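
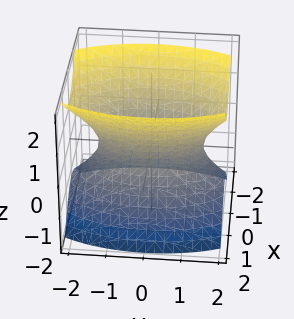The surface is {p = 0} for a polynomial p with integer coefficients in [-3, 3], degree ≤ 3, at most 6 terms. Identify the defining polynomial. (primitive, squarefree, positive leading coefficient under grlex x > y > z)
3*x^2 + y^2 - 2*z^2 - 2

(a) Degree: an hourglass — one-sheet hyperboloid; a quadric, so deg p = 2.
(b) Symmetries: mirror symmetry z ↦ −z ⇒ only even powers of z; it's symmetric under y → −y, forcing even powers of y; it's symmetric under x → −x, forcing even powers of x.
(c) From the visible intercepts: no z-intercept at any integer in the box.
(d) These observations pin down the coefficients.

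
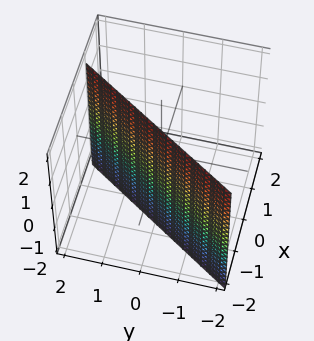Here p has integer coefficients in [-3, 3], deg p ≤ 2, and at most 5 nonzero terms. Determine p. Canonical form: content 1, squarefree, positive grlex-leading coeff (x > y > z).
3*x - 2*y + 2

First, the degree is 1 — the surface is flat (a plane).
Then, from the visible intercepts: no z-intercept at any integer in the box; it meets the y-axis at y = 1 (among the integer gridlines).
Finally, fitting integer coefficients to these (and the overall shape) gives p.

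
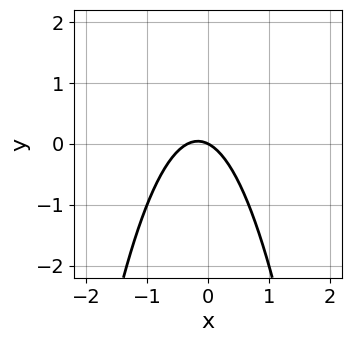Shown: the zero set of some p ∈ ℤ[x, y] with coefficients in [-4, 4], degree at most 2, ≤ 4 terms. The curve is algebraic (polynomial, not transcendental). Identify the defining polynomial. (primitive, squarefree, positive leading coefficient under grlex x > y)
3*x^2 + x + 2*y

1. deg p = 2.
2. Against the integer gridlines: it meets the x-axis at x = 0 (among the integer gridlines); one y-axis crossing is at y = 0.
3. Assembling these constraints gives the stated polynomial.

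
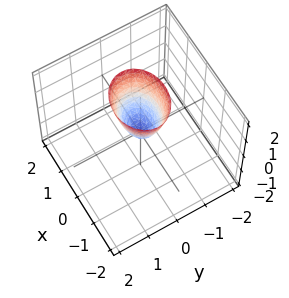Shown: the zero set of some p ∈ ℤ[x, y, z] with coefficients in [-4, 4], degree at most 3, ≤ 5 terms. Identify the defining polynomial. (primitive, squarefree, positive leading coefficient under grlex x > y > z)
2*x^2 + 3*y^2 - z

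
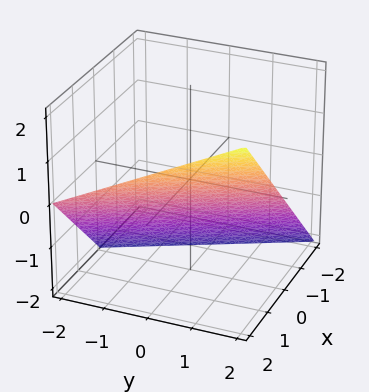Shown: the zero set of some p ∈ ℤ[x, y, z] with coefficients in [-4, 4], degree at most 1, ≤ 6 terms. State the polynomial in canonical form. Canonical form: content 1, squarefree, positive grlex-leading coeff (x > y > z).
2*x + y - 2*z - 2

Degree: the surface is flat (a plane), so deg p = 1.
Against the integer gridlines: it meets the z-axis at z = -1 (among the integer gridlines); it crosses the y-axis at the gridline y = 2.
These observations pin down the coefficients.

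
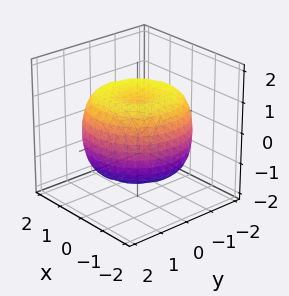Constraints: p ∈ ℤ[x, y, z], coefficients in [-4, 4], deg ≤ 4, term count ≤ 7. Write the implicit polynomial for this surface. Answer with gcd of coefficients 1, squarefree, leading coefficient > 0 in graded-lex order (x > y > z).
x^4 + 2*x^2*y^2 + y^4 - 2*x^2 - 2*y^2 + 2*z^2 - 2

(a) The degree is 4 — the shape is more complex than any degree-3 surface.
(b) Symmetries: rotational symmetry about the z-axis ⇒ p depends on x, y only through x² + y².
(c) Against the integer gridlines: among the integer gridlines, it crosses the z-axis at z ∈ {-1, 1}; a circular section at z = 0 has radius between 1 and 2.
(d) Assembling these constraints gives the stated polynomial.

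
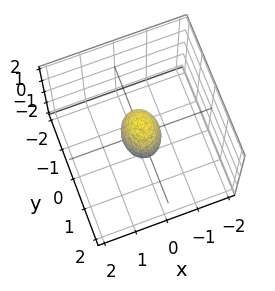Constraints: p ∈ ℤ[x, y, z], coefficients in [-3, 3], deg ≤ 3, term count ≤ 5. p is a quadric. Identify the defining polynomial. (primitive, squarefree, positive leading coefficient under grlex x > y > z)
3*x^2 + 2*y^2 + z^2 - 1

Degree: a closed, bounded, convex surface; a quadric, so deg p = 2.
Symmetries: the z ↦ −z reflection is a symmetry, so z appears only in even powers; mirror symmetry y ↦ −y ⇒ only even powers of y; mirror symmetry x ↦ −x ⇒ only even powers of x.
Observable constraints: the z-axis gridline crossings are at z ∈ {-1, 1}.
Fitting integer coefficients to these (and the overall shape) gives p.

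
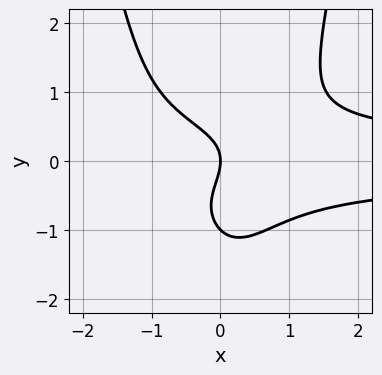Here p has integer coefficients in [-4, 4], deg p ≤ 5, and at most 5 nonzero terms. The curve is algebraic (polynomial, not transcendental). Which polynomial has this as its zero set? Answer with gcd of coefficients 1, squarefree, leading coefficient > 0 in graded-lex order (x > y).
3*x^2*y^2 - 2*y^3 - 2*y^2 - 2*x

(a) deg p = 4.
(b) From the visible intercepts: among the integer gridlines, it crosses the y-axis at y ∈ {-1, 0}; one x-axis crossing is at x = 0.
(c) These observations pin down the coefficients.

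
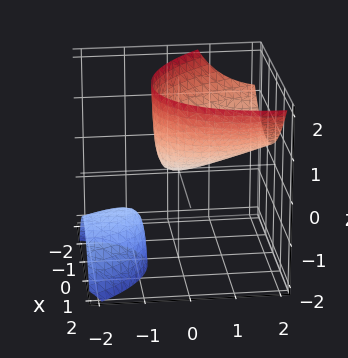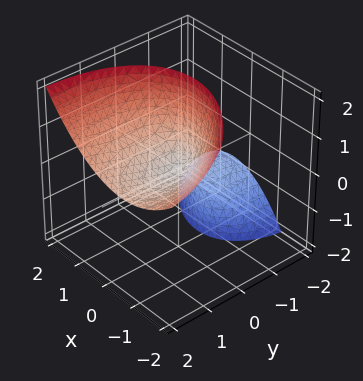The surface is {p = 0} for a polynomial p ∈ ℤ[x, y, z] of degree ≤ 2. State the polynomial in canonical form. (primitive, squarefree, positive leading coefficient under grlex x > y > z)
2*x^2 + x*y + y^2 - 3*y*z - 2*z

1. The picture has 2 separate pieces.
2. Degree: no degree-1 surface has this shape, so deg p = 2.
3. From the visible intercepts: one z-axis crossing is at z = 0; it crosses the y-axis at the gridline y = 0; one x-axis crossing is at x = 0.
4. These observations pin down the coefficients.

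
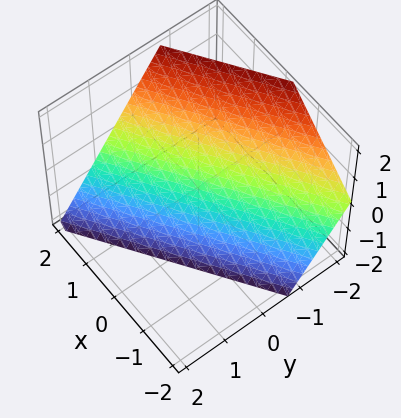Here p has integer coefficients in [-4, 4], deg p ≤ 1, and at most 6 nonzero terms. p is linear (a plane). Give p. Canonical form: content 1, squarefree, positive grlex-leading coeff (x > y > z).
2*x - 3*y - 2*z - 2

First, deg p = 1. Every cross-section is a straight line — this is a plane.
Then, from the visible intercepts: it meets the z-axis at z = -1 (among the integer gridlines); it crosses the x-axis at the gridline x = 1.
Finally, solving for integer coefficients yields p as stated.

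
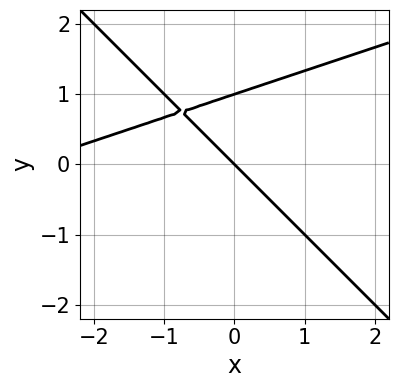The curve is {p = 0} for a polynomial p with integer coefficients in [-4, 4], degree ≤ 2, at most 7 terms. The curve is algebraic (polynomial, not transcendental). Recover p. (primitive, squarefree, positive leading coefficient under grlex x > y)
x^2 - 2*x*y - 3*y^2 + 3*x + 3*y

First, degree: the shape is more complex than any degree-1 curve, so deg p = 2.
Next, from the visible intercepts: it crosses the x-axis at the gridline x = 0; the y-axis gridline crossings are at y ∈ {0, 1}.
Finally, together with the visible shape, these determine p as stated.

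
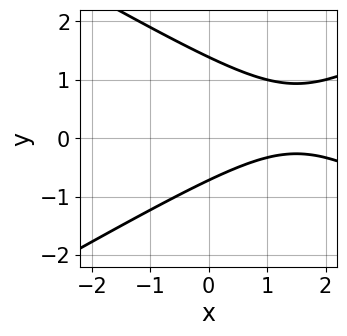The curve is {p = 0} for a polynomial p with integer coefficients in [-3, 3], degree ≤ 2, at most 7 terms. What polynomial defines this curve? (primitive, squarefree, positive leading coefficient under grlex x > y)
x^2 - 3*y^2 - 3*x + 2*y + 3

(a) Degree: the shape is more complex than any degree-1 curve, so deg p = 2.
(b) Checking where it meets the axes: no x-intercept at any integer in the box.
(c) Matching integer coefficients to the picture gives p.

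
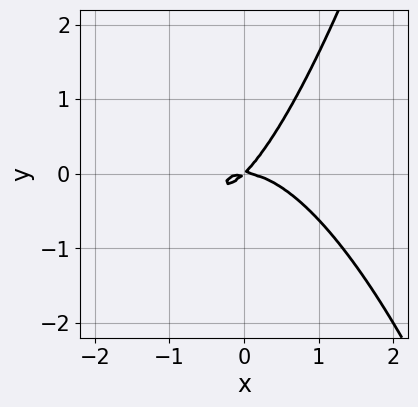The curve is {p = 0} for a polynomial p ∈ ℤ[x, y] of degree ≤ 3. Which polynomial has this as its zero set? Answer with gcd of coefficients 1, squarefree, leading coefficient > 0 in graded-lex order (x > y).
First, degree: the shape is more complex than any degree-2 curve, so deg p = 3.
Then, against the integer gridlines: one y-axis crossing is at y = 0; it crosses the x-axis at the gridline x = 0.
Finally, these observations pin down the coefficients.

x^3 + x*y - y^2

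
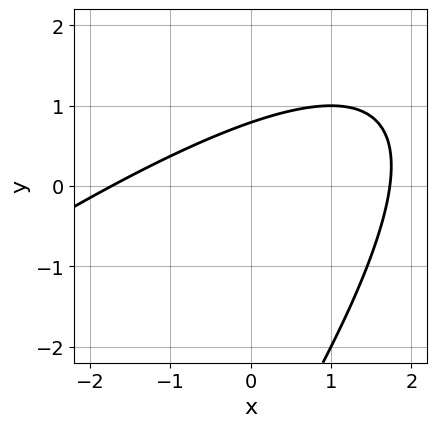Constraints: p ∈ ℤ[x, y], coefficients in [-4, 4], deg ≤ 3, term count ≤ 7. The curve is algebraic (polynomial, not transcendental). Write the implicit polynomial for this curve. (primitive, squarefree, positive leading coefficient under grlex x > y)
The degree is 2 — a generic line meets the curve in up to 2 points.
Matching integer coefficients to the picture gives p.

x^2 - 2*x*y + y^2 + 3*y - 3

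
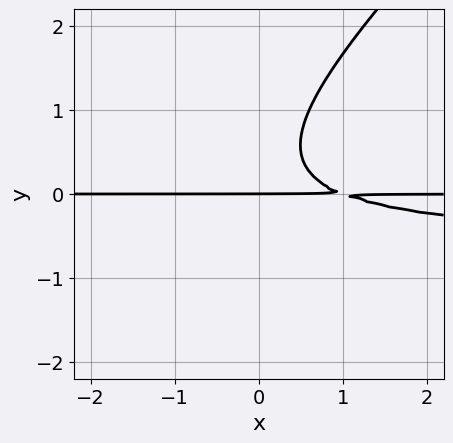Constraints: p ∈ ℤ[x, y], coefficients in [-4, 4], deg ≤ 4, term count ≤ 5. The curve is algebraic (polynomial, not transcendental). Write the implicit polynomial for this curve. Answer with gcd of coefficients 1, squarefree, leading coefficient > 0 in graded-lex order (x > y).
3*x*y^2 - 3*y^3 + 2*x*y + 2*y^2 - 2*y

(a) Degree: a generic line meets the curve in up to 3 points, so deg p = 3.
(b) Against the integer gridlines: the visible x-axis segment lies entirely on the curve; it crosses the y-axis at the gridline y = 0.
(c) Solving for integer coefficients yields p as stated.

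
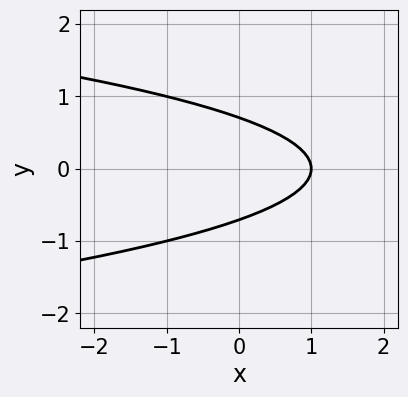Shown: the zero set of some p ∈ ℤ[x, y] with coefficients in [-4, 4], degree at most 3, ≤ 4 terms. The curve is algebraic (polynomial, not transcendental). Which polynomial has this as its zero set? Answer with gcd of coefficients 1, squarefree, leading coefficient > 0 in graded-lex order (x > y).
2*y^2 + x - 1

(a) Degree: no degree-1 curve has this shape, so deg p = 2.
(b) Symmetries: mirror symmetry y ↦ −y ⇒ only even powers of y.
(c) Observable constraints: it crosses the x-axis at the gridline x = 1.
(d) Together with the visible shape, these determine p as stated.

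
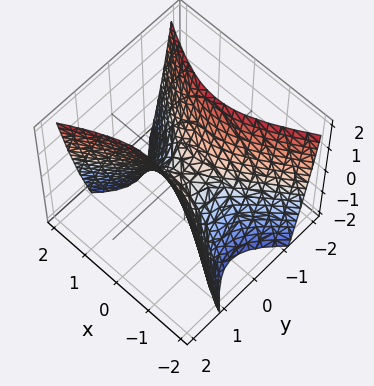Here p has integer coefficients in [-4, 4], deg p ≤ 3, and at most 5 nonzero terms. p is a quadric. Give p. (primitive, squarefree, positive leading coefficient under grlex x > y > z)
x^2 - 2*y^2 + z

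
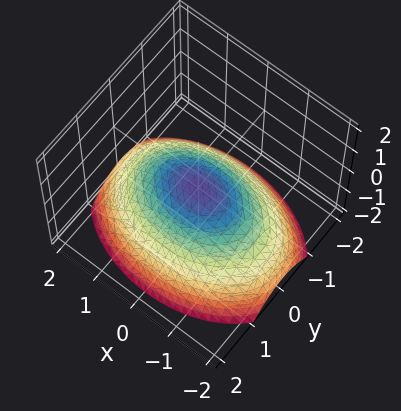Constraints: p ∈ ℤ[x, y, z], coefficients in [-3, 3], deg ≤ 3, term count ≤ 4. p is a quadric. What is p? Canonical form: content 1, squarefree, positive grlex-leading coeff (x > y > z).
x^2 + 2*y^2 + 3*z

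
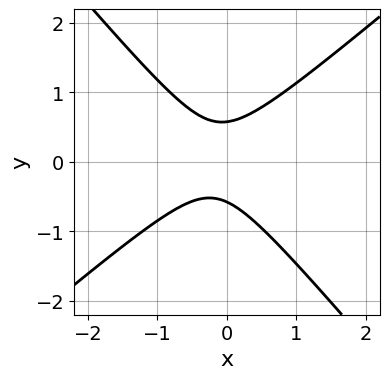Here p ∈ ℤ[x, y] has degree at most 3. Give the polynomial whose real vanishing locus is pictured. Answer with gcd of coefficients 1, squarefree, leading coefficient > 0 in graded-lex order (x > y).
3*x^2 - x*y - 3*y^2 + x + 1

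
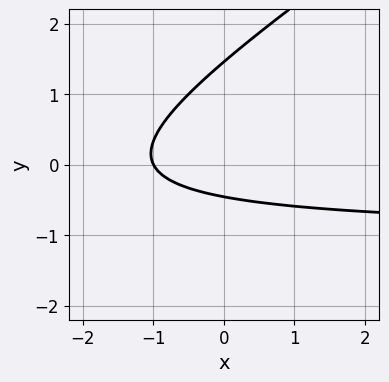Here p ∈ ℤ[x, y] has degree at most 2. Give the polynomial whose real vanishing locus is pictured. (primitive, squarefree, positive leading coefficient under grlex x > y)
2*x*y - 3*y^2 + 2*x + 3*y + 2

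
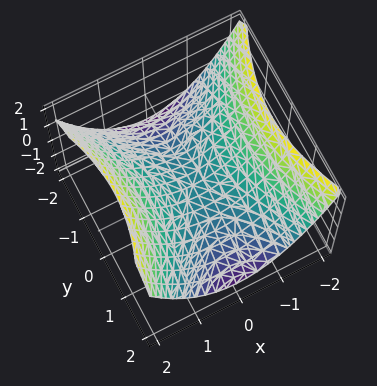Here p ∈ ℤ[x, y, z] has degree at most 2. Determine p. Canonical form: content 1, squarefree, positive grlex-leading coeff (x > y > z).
(a) The degree is 2 — a saddle surface; a quadric.
(b) Symmetries: mirror symmetry x ↦ −x ⇒ only even powers of x; it's symmetric under y → −y, forcing even powers of y.
(c) From the visible intercepts: it meets the z-axis at z = 0 (among the integer gridlines); it meets the x-axis at x = 0 (among the integer gridlines); it crosses the y-axis at the gridline y = 0.
(d) Together with the visible shape, these determine p as stated.

2*x^2 - y^2 - 3*z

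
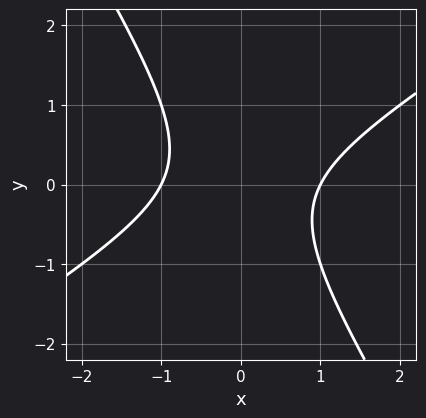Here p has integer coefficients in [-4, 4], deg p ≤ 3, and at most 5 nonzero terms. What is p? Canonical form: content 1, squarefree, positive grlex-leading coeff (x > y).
x^2 - x*y - y^2 - 1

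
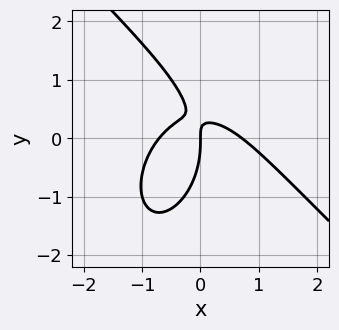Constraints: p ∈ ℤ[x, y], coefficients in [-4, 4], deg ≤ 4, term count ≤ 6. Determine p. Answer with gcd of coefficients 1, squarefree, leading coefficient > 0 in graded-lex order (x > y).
(a) deg p = 3. No degree-2 curve has this shape.
(b) From the visible intercepts: it crosses the x-axis at the gridline x = 0; it meets the y-axis at y = 0 (among the integer gridlines).
(c) Matching integer coefficients to the picture gives p.

2*x^3 + x^2*y + y^3 + 3*x*y - x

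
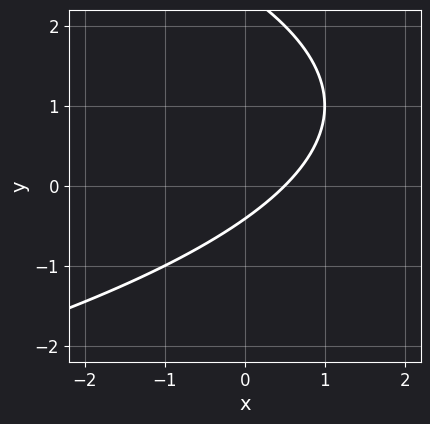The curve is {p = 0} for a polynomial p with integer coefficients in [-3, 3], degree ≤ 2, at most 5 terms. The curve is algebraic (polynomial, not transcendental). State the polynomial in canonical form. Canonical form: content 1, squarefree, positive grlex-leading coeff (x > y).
y^2 + 2*x - 2*y - 1

deg p = 2. A generic line meets the curve in up to 2 points.
The integer polynomial consistent with all of this is the stated p.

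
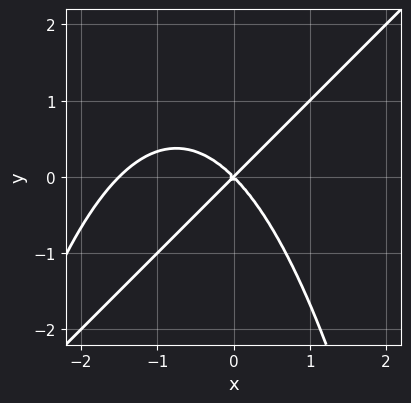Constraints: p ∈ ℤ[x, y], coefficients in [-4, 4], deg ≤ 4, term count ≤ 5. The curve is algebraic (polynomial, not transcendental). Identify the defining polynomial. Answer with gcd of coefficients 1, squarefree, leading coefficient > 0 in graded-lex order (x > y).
2*x^3 - 2*x^2*y + 3*x^2 - 3*y^2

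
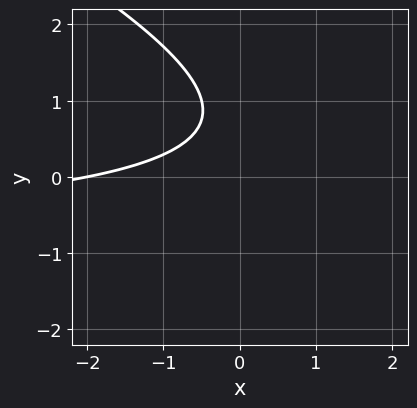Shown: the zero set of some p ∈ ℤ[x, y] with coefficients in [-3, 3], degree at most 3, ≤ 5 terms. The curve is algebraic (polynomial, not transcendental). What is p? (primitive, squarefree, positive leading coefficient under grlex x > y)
Degree: no degree-1 curve has this shape, so deg p = 2.
Checking where it meets the axes: it meets the x-axis at x = -2 (among the integer gridlines); the curve avoids every integer y-axis point in the box.
The integer polynomial consistent with all of this is the stated p.

x*y + 2*y^2 + x - 3*y + 2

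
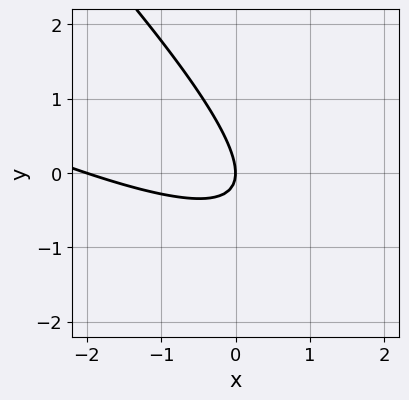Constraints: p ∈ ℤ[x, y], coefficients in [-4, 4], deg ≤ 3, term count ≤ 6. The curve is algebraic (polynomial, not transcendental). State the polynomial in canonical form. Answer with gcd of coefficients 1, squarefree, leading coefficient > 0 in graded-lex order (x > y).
x^2 + 3*x*y + 2*y^2 + 2*x

1. Degree: no degree-1 curve has this shape, so deg p = 2.
2. From the visible intercepts: the x-axis gridline crossings are at x ∈ {-2, 0}; one y-axis crossing is at y = 0.
3. These observations pin down the coefficients.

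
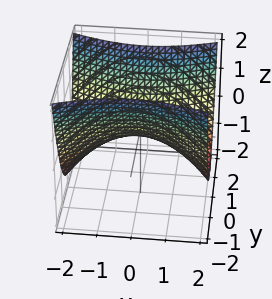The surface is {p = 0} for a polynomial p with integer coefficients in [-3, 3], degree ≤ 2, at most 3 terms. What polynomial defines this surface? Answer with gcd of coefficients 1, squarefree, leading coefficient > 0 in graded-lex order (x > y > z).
x^2 - 3*y^2 + 3*z

First, the degree is 2 — a saddle surface; a quadric.
Next, symmetries: it's symmetric under x → −x, forcing even powers of x; mirror symmetry y ↦ −y ⇒ only even powers of y.
Then, observable constraints: it meets the y-axis at y = 0 (among the integer gridlines); it meets the x-axis at x = 0 (among the integer gridlines); it meets the z-axis at z = 0 (among the integer gridlines).
Finally, assembling these constraints gives the stated polynomial.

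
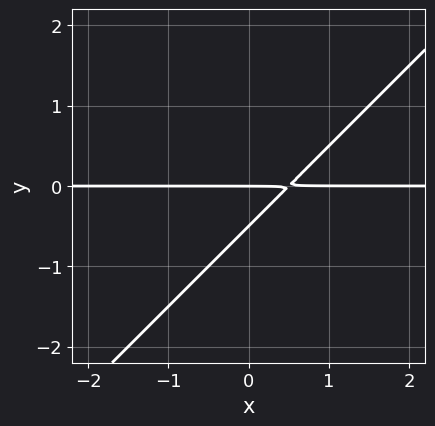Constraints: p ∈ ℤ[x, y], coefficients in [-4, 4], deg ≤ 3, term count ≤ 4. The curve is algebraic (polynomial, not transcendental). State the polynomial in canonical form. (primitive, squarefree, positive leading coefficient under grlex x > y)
2*x*y - 2*y^2 - y

1. deg p = 2.
2. Against the integer gridlines: the visible x-axis segment lies entirely on the curve; it meets the y-axis at y = 0 (among the integer gridlines).
3. These observations pin down the coefficients.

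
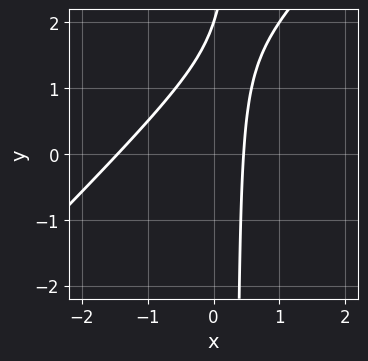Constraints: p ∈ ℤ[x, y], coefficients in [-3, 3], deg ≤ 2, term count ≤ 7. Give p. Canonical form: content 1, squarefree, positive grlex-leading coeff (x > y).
1. The degree is 2 — the shape is more complex than any degree-1 curve.
2. Checking where it meets the axes: it crosses the y-axis at the gridline y = 2.
3. Together with the visible shape, these determine p as stated.

3*x^2 - 3*x*y + 3*x + y - 2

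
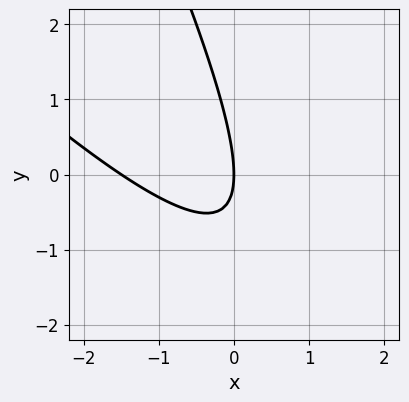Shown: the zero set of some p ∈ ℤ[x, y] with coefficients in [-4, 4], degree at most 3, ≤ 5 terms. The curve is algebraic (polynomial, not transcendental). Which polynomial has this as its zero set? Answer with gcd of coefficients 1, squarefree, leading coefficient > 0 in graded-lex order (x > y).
First, deg p = 2.
Then, from the visible intercepts: it crosses the y-axis at the gridline y = 0; it meets the x-axis at x = 0 (among the integer gridlines).
Finally, these observations pin down the coefficients.

2*x^2 + 3*x*y + y^2 + 3*x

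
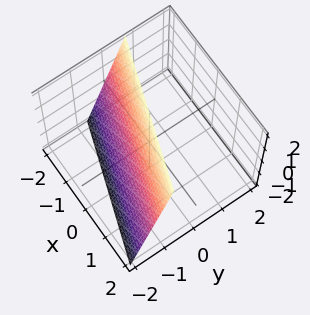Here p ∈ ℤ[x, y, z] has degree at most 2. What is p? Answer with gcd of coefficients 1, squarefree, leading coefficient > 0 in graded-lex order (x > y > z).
x + 3*y - z + 2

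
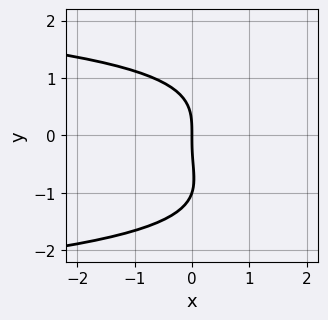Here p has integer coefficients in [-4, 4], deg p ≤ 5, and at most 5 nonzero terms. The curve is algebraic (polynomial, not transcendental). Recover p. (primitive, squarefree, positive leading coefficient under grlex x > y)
y^4 + y^3 + 3*x

Degree: the shape is more complex than any degree-3 curve, so deg p = 4.
Checking where it meets the axes: the y-axis gridline crossings are at y ∈ {-1, 0}; it meets the x-axis at x = 0 (among the integer gridlines).
Together with the visible shape, these determine p as stated.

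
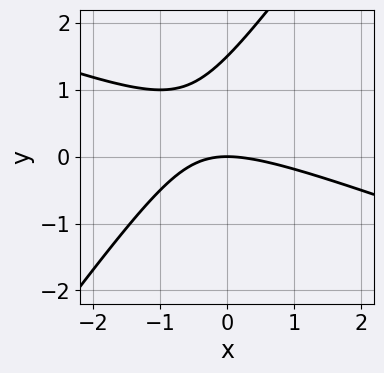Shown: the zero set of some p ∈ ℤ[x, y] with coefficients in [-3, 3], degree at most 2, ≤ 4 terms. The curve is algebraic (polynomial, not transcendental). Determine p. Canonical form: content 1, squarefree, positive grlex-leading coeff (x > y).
(a) The degree is 2 — no degree-1 curve has this shape.
(b) From the axis intercepts and sections: one y-axis crossing is at y = 0; it meets the x-axis at x = 0 (among the integer gridlines).
(c) Together with the visible shape, these determine p as stated.

x^2 + 2*x*y - 2*y^2 + 3*y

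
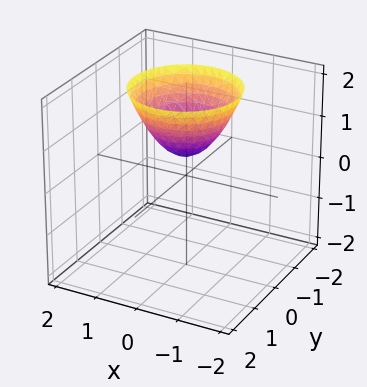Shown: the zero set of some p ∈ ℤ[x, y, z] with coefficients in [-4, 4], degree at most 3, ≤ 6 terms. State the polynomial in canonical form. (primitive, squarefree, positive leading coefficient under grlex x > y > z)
First, degree: no degree-1 surface has this shape, so deg p = 2.
Then, by symmetry, every cross-section ⟂ z is a circle, so x, y appear only via x² + y².
Next, reading off the gridlines: the surface avoids every integer y-axis point in the box; the surface avoids every integer x-axis point in the box.
Finally, assembling these constraints gives the stated polynomial.

2*x^2 + 2*y^2 - 2*z + 1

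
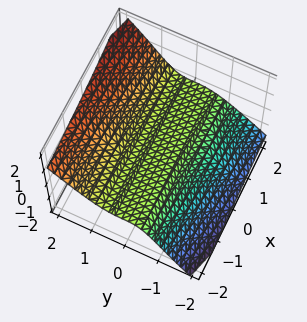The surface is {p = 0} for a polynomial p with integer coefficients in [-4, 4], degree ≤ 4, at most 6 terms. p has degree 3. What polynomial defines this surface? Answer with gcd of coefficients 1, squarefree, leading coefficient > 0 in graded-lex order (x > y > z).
(a) The degree is 3 — a generic line meets the surface in up to 3 points.
(b) Reading off the gridlines: one y-axis crossing is at y = 0; it meets the z-axis at z = 0 (among the integer gridlines); the visible x-axis segment lies entirely on the surface.
(c) Solving for integer coefficients yields p as stated.

x*y*z + 3*y^3 - 3*y^2*z - 3*z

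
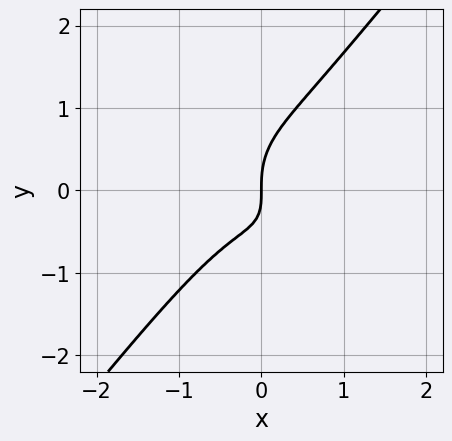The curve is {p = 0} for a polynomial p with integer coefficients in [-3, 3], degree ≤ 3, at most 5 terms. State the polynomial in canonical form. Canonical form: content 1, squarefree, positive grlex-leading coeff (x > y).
2*x^3 - y^3 + x*y + x

1. Degree: no degree-2 curve has this shape, so deg p = 3.
2. Reading off the gridlines: it meets the x-axis at x = 0 (among the integer gridlines); one y-axis crossing is at y = 0.
3. Putting this together gives p.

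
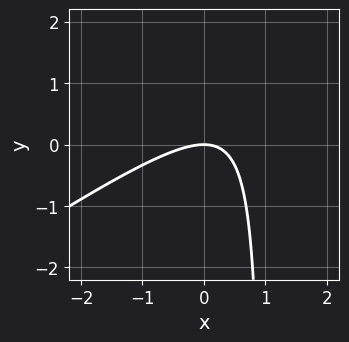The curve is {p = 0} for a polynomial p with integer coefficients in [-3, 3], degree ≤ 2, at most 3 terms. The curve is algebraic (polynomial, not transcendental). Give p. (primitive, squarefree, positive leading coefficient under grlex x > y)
2*x^2 - 3*x*y + 3*y

deg p = 2. The shape is more complex than any degree-1 curve.
From the visible intercepts: one y-axis crossing is at y = 0; it crosses the x-axis at the gridline x = 0.
Together with the visible shape, these determine p as stated.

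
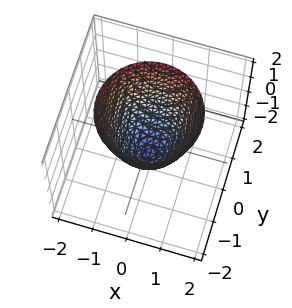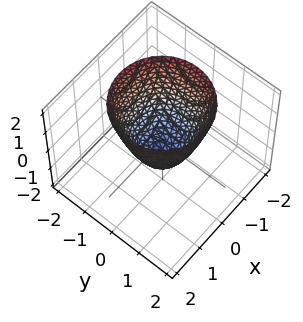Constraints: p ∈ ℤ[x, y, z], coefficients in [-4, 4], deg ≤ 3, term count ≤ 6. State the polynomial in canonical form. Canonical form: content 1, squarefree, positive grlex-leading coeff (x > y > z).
deg p = 2. No degree-1 surface has this shape.
Symmetries: the surface is invariant under rotation about z: p = q(x² + y², z).
Against the integer gridlines: a circular section at z = 2 has radius between 1 and 2; it meets the z-axis at z = -1 (among the integer gridlines).
These observations pin down the coefficients.

3*x^2 + 3*y^2 - 2*z - 2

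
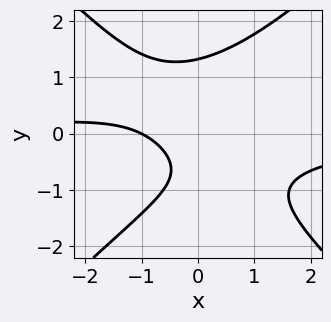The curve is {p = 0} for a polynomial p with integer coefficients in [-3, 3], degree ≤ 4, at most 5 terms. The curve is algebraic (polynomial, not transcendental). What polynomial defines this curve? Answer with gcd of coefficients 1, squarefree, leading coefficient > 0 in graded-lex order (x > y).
x^2*y - y^3 + x + y + 1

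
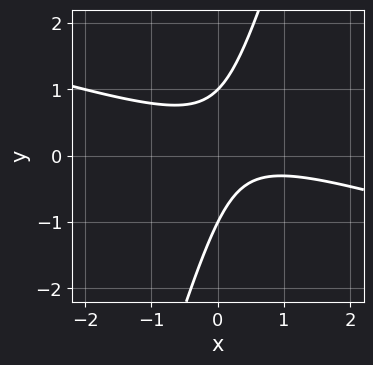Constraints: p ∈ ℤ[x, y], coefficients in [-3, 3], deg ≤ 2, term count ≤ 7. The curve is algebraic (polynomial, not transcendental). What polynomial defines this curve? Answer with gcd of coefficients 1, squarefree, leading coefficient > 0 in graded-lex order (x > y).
1. deg p = 2. A generic line meets the curve in up to 2 points.
2. From the visible intercepts: among the integer gridlines, it crosses the y-axis at y ∈ {-1, 1}; no x-intercept at any integer in the box.
3. Fitting integer coefficients to these (and the overall shape) gives p.

x^2 + 3*x*y - y^2 - x + 1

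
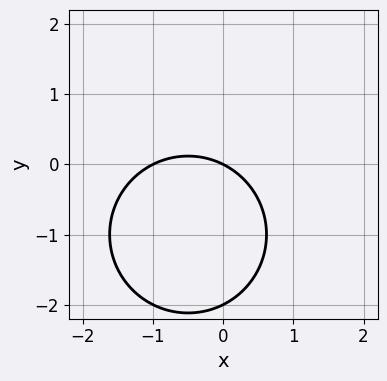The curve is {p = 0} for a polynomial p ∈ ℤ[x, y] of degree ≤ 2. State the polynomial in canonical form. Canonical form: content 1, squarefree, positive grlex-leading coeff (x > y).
The degree is 2 — a generic line meets the curve in up to 2 points.
Observable constraints: the y-axis gridline crossings are at y ∈ {-2, 0}; the x-axis gridline crossings are at x ∈ {-1, 0}.
Assembling these constraints gives the stated polynomial.

x^2 + y^2 + x + 2*y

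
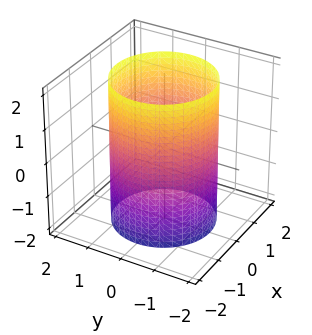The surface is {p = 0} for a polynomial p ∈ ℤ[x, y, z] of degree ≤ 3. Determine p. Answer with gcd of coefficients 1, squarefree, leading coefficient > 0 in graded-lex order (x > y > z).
x^2 + y^2 - 2

deg p = 2. A cylinder; a quadric.
Symmetry: the surface is invariant under rotation about z: p = q(x² + y², z); it's symmetric under z → −z, forcing even powers of z.
Against the integer gridlines: a circular section at z = -2 has radius between 1 and 2; it misses every integer gridline on the z-axis.
Matching integer coefficients to the picture gives p.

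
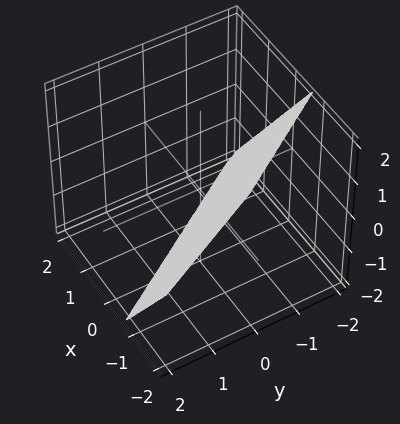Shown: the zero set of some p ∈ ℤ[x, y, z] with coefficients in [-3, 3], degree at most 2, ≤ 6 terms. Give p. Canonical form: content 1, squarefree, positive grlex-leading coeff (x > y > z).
First, the degree is 1 — every cross-section is a straight line — this is a plane.
Next, observable constraints: it meets the z-axis at z = -1 (among the integer gridlines); it crosses the y-axis at the gridline y = -1.
Finally, together with the visible shape, these determine p as stated.

3*x + 2*y + 2*z + 2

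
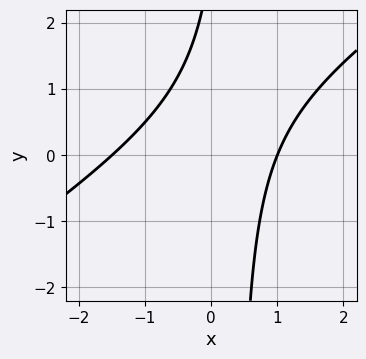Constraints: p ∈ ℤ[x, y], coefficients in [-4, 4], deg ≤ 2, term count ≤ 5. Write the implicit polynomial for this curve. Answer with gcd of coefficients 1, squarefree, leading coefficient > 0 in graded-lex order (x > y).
The degree is 2 — a generic line meets the curve in up to 2 points.
Observable constraints: it misses every integer gridline on the y-axis; it crosses the x-axis at the gridline x = 1.
The integer polynomial consistent with all of this is the stated p.

2*x^2 - 3*x*y + x + y - 3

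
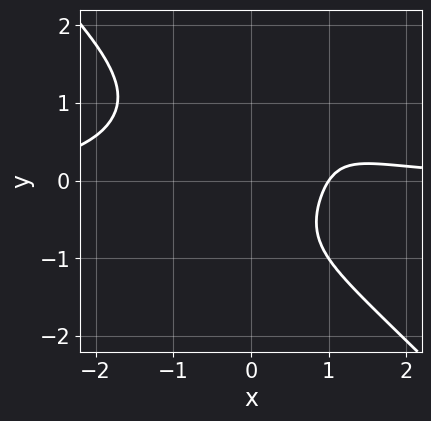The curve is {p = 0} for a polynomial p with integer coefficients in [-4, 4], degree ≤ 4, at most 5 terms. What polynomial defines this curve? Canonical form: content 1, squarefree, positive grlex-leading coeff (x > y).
deg p = 4. A generic line meets the curve in up to 4 points.
Checking where it meets the axes: it meets the x-axis at x = 1 (among the integer gridlines); the curve avoids every integer y-axis point in the box.
Assembling these constraints gives the stated polynomial.

2*x^3*y + 2*y^4 - 3*x + 3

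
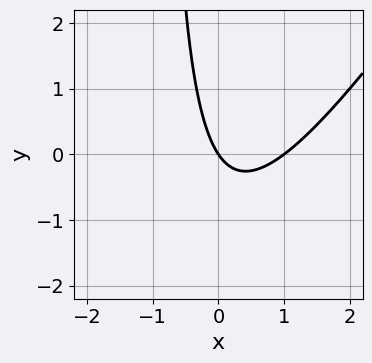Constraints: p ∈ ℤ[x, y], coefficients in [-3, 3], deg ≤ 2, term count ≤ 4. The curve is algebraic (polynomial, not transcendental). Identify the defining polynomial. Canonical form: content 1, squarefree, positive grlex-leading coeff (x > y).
3*x^2 - 2*x*y - 3*x - 2*y

1. deg p = 2. No degree-1 curve has this shape.
2. From the visible intercepts: it meets the y-axis at y = 0 (among the integer gridlines); the x-axis gridline crossings are at x ∈ {0, 1}.
3. Fitting integer coefficients to these (and the overall shape) gives p.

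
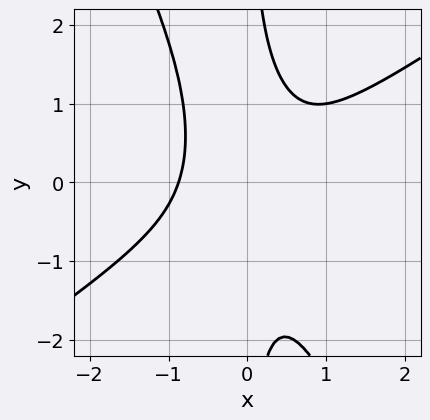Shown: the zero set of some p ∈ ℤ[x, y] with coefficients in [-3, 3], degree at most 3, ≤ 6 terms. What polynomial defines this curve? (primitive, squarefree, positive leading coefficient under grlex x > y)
1. The degree is 3 — no degree-2 curve has this shape.
2. Observable constraints: it misses every integer gridline on the y-axis.
3. Matching integer coefficients to the picture gives p.

3*x^3 - 3*x^2*y - 2*x*y^2 + 2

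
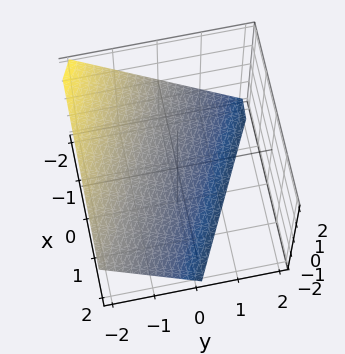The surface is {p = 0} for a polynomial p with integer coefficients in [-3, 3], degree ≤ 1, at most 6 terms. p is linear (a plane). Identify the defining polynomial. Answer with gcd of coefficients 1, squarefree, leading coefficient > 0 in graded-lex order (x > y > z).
x + 2*y + 2*z + 2

Degree: every cross-section is a straight line — this is a plane, so deg p = 1.
From the visible intercepts: it crosses the y-axis at the gridline y = -1; one x-axis crossing is at x = -2; it crosses the z-axis at the gridline z = -1.
Fitting integer coefficients to these (and the overall shape) gives p.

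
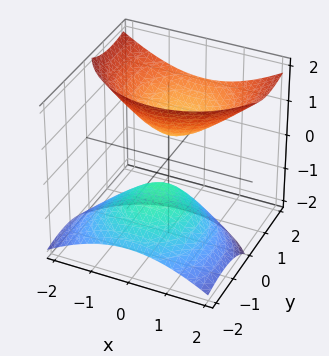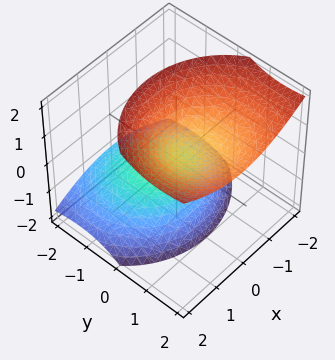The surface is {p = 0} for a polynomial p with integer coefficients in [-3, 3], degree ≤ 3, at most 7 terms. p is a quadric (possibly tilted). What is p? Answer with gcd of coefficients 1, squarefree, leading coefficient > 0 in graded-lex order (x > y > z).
2*x^2 + 2*y^2 - 3*y*z - 2*z^2 + 1

First, the picture has 2 separate pieces.
Next, degree: a generic line meets the surface in up to 2 points, so deg p = 2.
Then, from the visible intercepts: no y-intercept at any integer in the box; it misses every integer gridline on the x-axis.
Finally, assembling these constraints gives the stated polynomial.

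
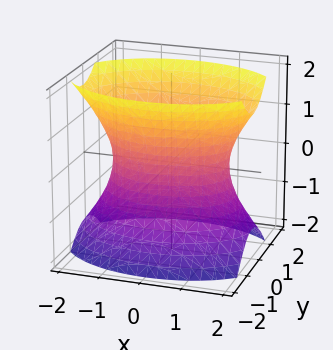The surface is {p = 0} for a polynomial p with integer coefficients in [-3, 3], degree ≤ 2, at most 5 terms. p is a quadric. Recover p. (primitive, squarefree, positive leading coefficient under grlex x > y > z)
x^2 + 2*y^2 - z^2 - 2

First, deg p = 2. An hourglass — one-sheet hyperboloid; a quadric.
Then, symmetries: it's symmetric under y → −y, forcing even powers of y; mirror symmetry z ↦ −z ⇒ only even powers of z; mirror symmetry x ↦ −x ⇒ only even powers of x.
Then, reading off the gridlines: it misses every integer gridline on the z-axis; the y-axis gridline crossings are at y ∈ {-1, 1}.
Finally, together with the visible shape, these determine p as stated.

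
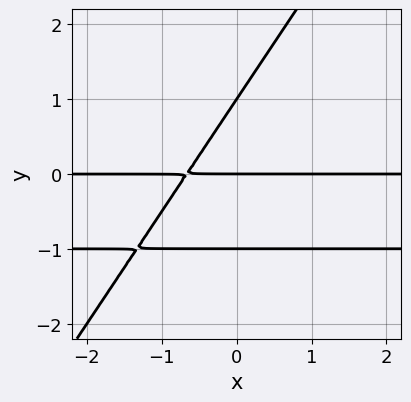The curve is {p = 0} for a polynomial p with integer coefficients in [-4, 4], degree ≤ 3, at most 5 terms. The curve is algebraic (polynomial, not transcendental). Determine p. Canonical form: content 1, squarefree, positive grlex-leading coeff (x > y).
3*x*y^2 - 2*y^3 + 3*x*y + 2*y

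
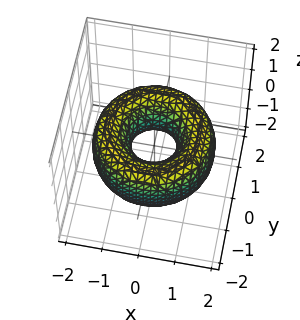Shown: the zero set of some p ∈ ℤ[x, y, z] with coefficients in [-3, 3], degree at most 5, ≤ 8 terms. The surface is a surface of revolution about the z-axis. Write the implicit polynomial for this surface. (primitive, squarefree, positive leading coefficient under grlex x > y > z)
x^4 + 2*x^2*y^2 + y^4 - 3*x^2 - 3*y^2 + 2*z^2 + 1

First, the degree is 4 — a generic line meets the surface in up to 4 points.
Then, symmetries: rotational symmetry about the z-axis ⇒ p depends on x, y only through x² + y².
Then, from the visible intercepts: the surface avoids every integer z-axis point in the box; a circular section at z = 0 has radius between 0 and 1.
Finally, these observations pin down the coefficients.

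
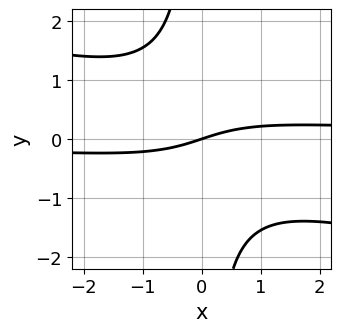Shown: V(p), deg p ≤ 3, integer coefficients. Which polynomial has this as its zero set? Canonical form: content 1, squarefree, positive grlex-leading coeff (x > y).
(a) deg p = 3. A generic line meets the curve in up to 3 points.
(b) Observable constraints: it meets the x-axis at x = 0 (among the integer gridlines); it meets the y-axis at y = 0 (among the integer gridlines).
(c) Fitting integer coefficients to these (and the overall shape) gives p.

x^2*y + 3*x*y^2 - x + 3*y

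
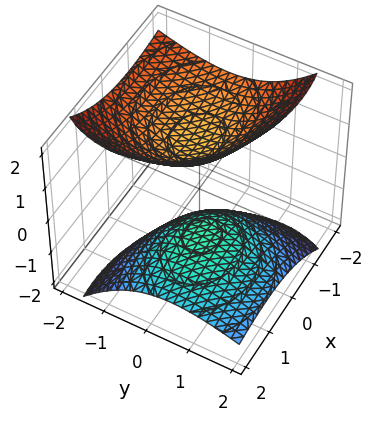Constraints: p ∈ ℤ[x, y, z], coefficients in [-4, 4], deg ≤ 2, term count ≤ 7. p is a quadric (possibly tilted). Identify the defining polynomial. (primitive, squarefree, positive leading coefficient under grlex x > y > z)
2*x^2 + 3*x*z + 3*y^2 + 3*y*z - 3*z^2 + 2

I count 2 distinct pieces. They look like related sheets of one shape, so recover p as a whole.
deg p = 2. No degree-1 surface has this shape.
Observable constraints: it misses every integer gridline on the x-axis; it misses every integer gridline on the y-axis.
Matching integer coefficients to the picture gives p.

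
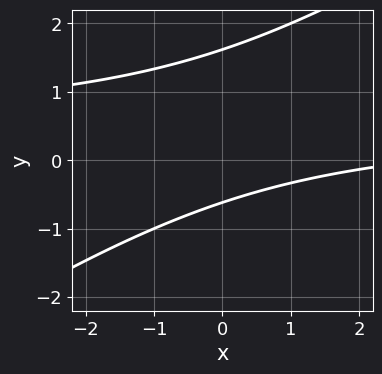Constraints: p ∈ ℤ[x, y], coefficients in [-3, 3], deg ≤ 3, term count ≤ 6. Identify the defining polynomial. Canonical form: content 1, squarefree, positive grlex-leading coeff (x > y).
The degree is 2 — no degree-1 curve has this shape.
From the axis intercepts and sections: no x-intercept at any integer in the box.
The integer polynomial consistent with all of this is the stated p.

2*x*y - 3*y^2 - x + 3*y + 3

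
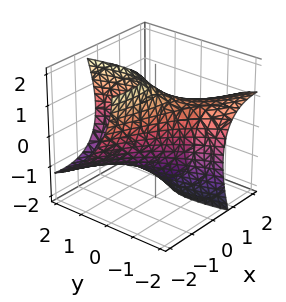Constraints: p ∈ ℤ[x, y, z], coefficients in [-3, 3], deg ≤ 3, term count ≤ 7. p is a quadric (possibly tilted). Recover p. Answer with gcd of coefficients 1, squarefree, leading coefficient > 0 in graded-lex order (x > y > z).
1. Degree: no degree-1 surface has this shape, so deg p = 2.
2. Solving for integer coefficients yields p as stated.

x^2 + 3*x*y + 2*x*z + y^2 + z^2 - 2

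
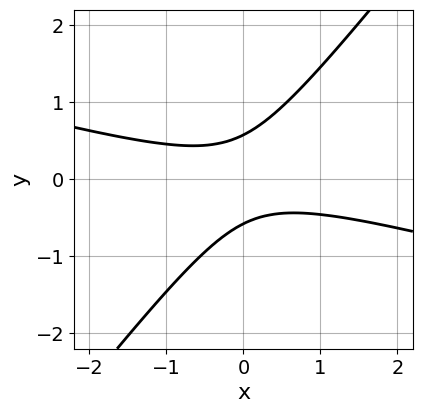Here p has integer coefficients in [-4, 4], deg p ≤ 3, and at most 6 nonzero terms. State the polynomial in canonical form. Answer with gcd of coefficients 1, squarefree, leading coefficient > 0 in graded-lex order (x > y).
(a) deg p = 2.
(b) Against the integer gridlines: no x-intercept at any integer in the box.
(c) These observations pin down the coefficients.

x^2 + 3*x*y - 3*y^2 + 1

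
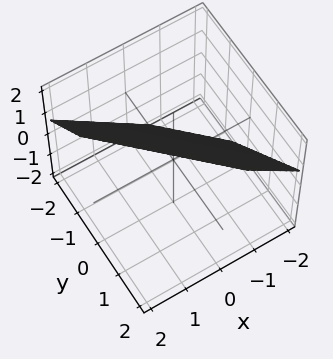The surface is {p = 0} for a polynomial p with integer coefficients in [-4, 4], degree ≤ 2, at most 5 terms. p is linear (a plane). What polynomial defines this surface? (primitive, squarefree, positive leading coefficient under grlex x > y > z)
First, deg p = 1. The surface is flat (a plane).
Finally, matching integer coefficients to the picture gives p.

3*x + 3*y - 3*z + 2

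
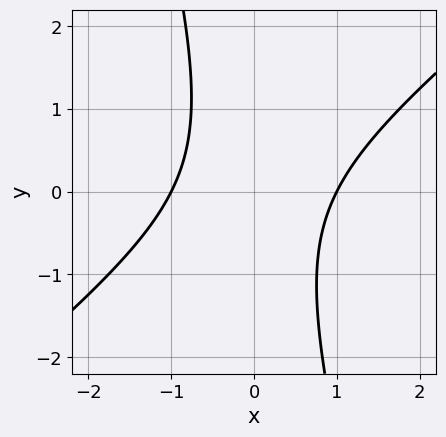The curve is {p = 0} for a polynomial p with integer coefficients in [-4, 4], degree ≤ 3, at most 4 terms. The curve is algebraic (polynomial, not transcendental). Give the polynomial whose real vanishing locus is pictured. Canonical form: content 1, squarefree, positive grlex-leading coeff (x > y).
3*x^2 - 3*x*y - y^2 - 3

First, degree: the shape is more complex than any degree-1 curve, so deg p = 2.
Then, against the integer gridlines: it misses every integer gridline on the y-axis; the x-axis gridline crossings are at x ∈ {-1, 1}.
Finally, assembling these constraints gives the stated polynomial.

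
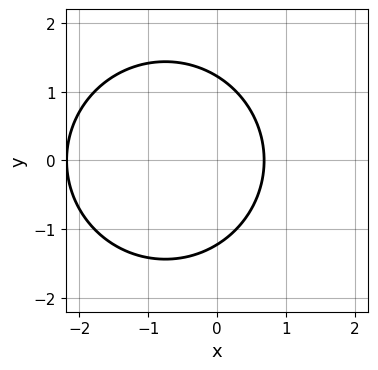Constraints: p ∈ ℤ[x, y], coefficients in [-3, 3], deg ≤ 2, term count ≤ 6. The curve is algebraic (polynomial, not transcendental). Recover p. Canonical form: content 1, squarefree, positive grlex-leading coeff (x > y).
2*x^2 + 2*y^2 + 3*x - 3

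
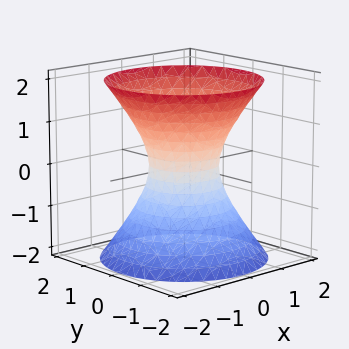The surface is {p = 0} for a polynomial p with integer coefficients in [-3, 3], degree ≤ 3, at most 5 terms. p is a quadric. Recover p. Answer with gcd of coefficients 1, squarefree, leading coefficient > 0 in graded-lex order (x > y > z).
3*x^2 + 3*y^2 - 2*z^2 - 2

Degree: an hourglass — one-sheet hyperboloid; a quadric, so deg p = 2.
Symmetries: it's symmetric under z → −z, forcing even powers of z; the surface is invariant under rotation about z: p = q(x² + y², z).
From the visible intercepts: no z-intercept at any integer in the box; a circular section at z = 1 has radius between 1 and 2.
Fitting integer coefficients to these (and the overall shape) gives p.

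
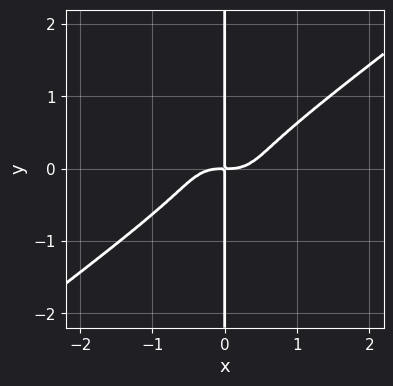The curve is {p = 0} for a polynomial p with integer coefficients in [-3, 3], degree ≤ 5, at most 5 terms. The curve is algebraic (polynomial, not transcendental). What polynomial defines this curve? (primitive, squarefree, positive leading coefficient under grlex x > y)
2*x^4 - x^3*y - 3*x*y^3 - x*y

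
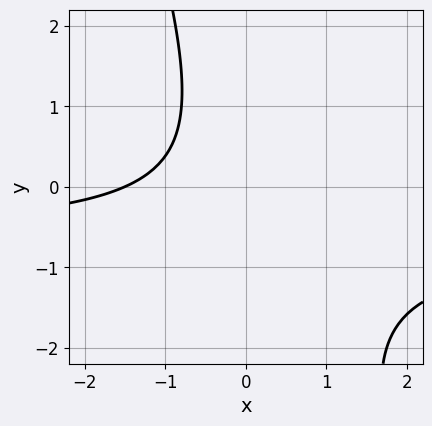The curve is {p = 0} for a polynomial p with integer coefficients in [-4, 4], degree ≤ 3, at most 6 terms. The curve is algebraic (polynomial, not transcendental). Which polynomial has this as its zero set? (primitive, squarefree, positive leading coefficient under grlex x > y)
3*x*y + y^2 + 2*x + 3

(a) The degree is 2 — the shape is more complex than any degree-1 curve.
(b) Against the integer gridlines: no y-intercept at any integer in the box.
(c) Putting this together gives p.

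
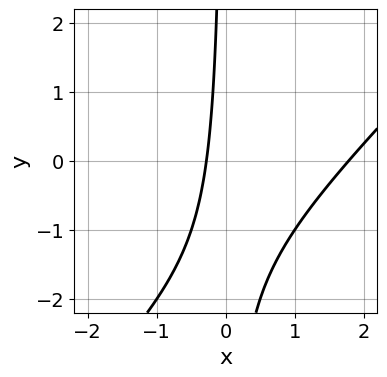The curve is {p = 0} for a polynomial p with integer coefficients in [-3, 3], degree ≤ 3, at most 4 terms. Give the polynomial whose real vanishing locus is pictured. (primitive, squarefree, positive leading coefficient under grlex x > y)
deg p = 2. The shape is more complex than any degree-1 curve.
From the visible intercepts: the curve avoids every integer y-axis point in the box.
Fitting integer coefficients to these (and the overall shape) gives p.

2*x^2 - 2*x*y - 3*x - 1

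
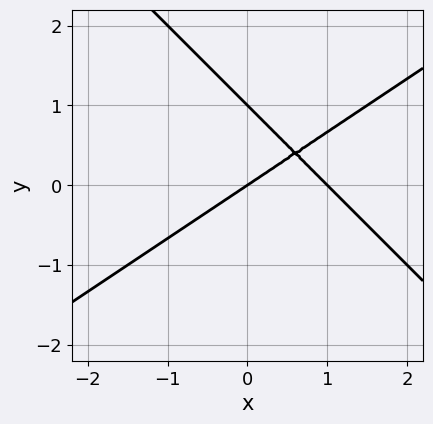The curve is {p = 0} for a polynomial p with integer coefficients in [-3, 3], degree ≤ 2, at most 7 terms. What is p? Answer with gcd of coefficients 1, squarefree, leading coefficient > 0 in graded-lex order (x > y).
2*x^2 - x*y - 3*y^2 - 2*x + 3*y

(a) deg p = 2. The shape is more complex than any degree-1 curve.
(b) Reading off the gridlines: the x-axis gridline crossings are at x ∈ {0, 1}; among the integer gridlines, it crosses the y-axis at y ∈ {0, 1}.
(c) Assembling these constraints gives the stated polynomial.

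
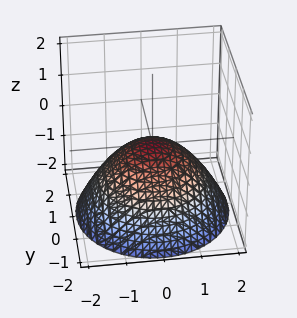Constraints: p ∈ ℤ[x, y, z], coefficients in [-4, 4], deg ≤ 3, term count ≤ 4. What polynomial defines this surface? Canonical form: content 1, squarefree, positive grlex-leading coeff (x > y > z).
1. Degree: a single bowl opening along one axis; a quadric, so deg p = 2.
2. Symmetries: every cross-section ⟂ z is a circle, so x, y appear only via x² + y².
3. From the axis intercepts and sections: it crosses the y-axis at the gridline y = 0; one x-axis crossing is at x = 0; one z-axis crossing is at z = 0.
4. Matching integer coefficients to the picture gives p.

x^2 + y^2 + 2*z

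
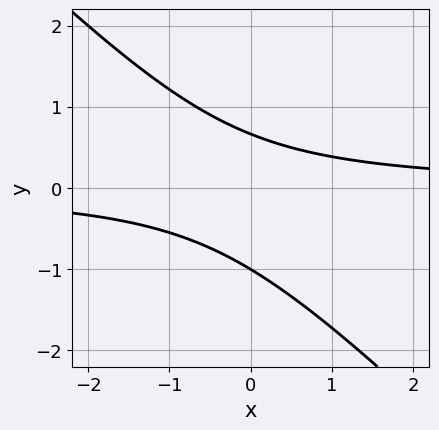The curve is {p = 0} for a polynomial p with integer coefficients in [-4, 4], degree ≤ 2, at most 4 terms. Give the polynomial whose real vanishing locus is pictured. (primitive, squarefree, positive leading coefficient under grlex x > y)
1. Degree: no degree-1 curve has this shape, so deg p = 2.
2. From the axis intercepts and sections: it crosses the y-axis at the gridline y = -1; it misses every integer gridline on the x-axis.
3. Matching integer coefficients to the picture gives p.

3*x*y + 3*y^2 + y - 2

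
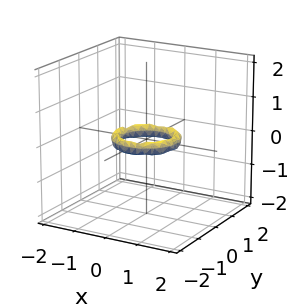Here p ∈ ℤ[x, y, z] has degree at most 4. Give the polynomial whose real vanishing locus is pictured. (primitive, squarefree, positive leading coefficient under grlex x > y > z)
2*x^4 + 4*x^2*y^2 + 2*y^4 - 3*x^2 - 3*y^2 + 3*z^2 + 1

(a) deg p = 4. No degree-3 surface has this shape.
(b) Symmetries: the z-axis is an axis of rotation, so x and y enter only as x² + y².
(c) Against the integer gridlines: among the integer gridlines, it crosses the y-axis at y ∈ {-1, 1}; no z-intercept at any integer in the box; the x-axis gridline crossings are at x ∈ {-1, 1}.
(d) These observations pin down the coefficients.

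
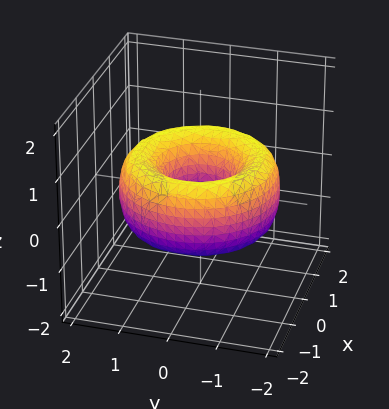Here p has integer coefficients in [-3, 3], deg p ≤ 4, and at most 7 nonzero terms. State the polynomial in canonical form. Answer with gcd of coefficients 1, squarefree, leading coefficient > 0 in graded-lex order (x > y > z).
x^4 + 2*x^2*y^2 + y^4 - 3*x^2 - 3*y^2 + 2*z^2 + 1

The degree is 4 — no degree-3 surface has this shape.
Symmetries: the z-axis is an axis of rotation, so x and y enter only as x² + y².
Observable constraints: a circular section at z = 0 has radius between 0 and 1; the surface avoids every integer z-axis point in the box.
Putting this together gives p.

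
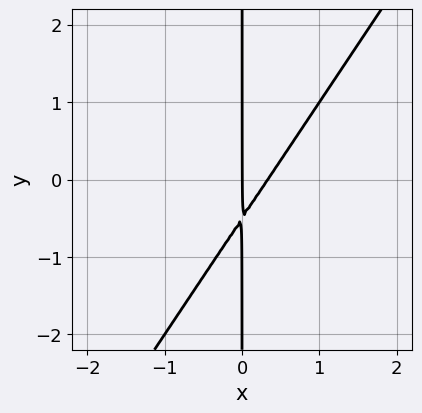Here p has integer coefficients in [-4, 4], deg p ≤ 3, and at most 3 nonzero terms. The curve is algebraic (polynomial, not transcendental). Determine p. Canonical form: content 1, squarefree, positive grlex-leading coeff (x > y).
1. The degree is 2 — the shape is more complex than any degree-1 curve.
2. Against the integer gridlines: one x-axis crossing is at x = 0; the visible y-axis segment lies entirely on the curve.
3. The integer polynomial consistent with all of this is the stated p.

3*x^2 - 2*x*y - x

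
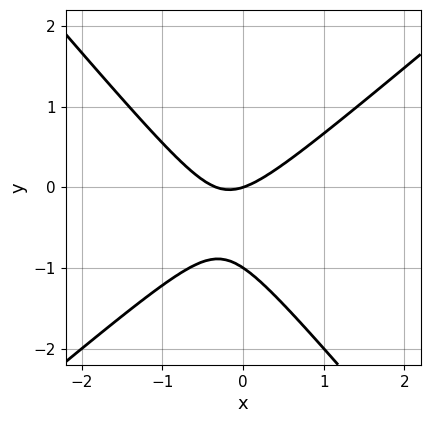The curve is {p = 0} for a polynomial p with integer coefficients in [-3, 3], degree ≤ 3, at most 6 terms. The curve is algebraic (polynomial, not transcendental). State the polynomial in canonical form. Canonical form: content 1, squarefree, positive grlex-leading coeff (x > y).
3*x^2 - x*y - 3*y^2 + x - 3*y

(a) Degree: a generic line meets the curve in up to 2 points, so deg p = 2.
(b) From the visible intercepts: it crosses the x-axis at the gridline x = 0; the y-axis gridline crossings are at y ∈ {-1, 0}.
(c) Together with the visible shape, these determine p as stated.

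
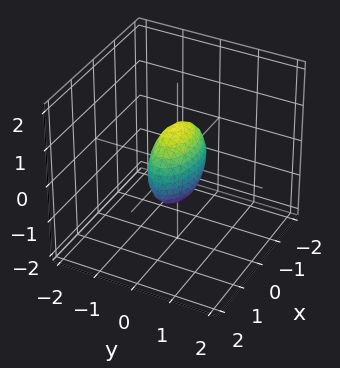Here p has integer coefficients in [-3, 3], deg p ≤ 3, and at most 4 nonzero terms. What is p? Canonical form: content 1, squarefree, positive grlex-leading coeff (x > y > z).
x^2 + 3*y^2 + z^2 - 1

1. Degree: a closed, bounded, convex surface; a quadric, so deg p = 2.
2. Symmetries: it's symmetric under y → −y, forcing even powers of y; mirror symmetry z ↦ −z ⇒ only even powers of z; it's symmetric under x → −x, forcing even powers of x.
3. Against the integer gridlines: among the integer gridlines, it crosses the z-axis at z ∈ {-1, 1}; the x-axis gridline crossings are at x ∈ {-1, 1}.
4. Together with the visible shape, these determine p as stated.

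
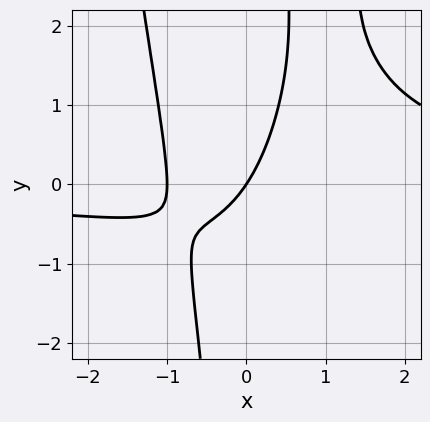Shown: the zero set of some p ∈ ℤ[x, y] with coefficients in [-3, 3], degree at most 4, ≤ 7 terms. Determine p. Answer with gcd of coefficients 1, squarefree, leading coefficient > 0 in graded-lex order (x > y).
2*x^3*y - x*y^2 - 3*x^2 - 3*x + 2*y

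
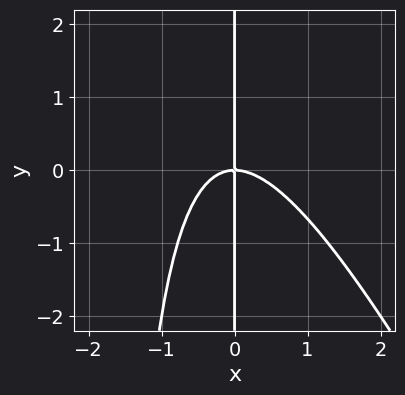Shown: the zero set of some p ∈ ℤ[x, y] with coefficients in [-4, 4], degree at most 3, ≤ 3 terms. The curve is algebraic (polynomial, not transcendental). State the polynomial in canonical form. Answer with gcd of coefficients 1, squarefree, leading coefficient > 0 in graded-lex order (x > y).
1. The degree is 3 — no degree-2 curve has this shape.
2. Observable constraints: one x-axis crossing is at x = 0; the visible y-axis segment lies entirely on the curve.
3. Together with the visible shape, these determine p as stated.

2*x^3 + x^2*y + 2*x*y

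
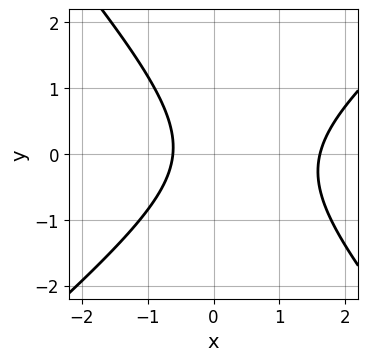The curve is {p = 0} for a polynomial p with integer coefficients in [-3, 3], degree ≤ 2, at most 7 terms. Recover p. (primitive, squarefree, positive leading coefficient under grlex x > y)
3*x^2 - x*y - 3*y^2 - 3*x - 3

(a) Degree: the shape is more complex than any degree-1 curve, so deg p = 2.
(b) From the axis intercepts and sections: the curve avoids every integer y-axis point in the box.
(c) Assembling these constraints gives the stated polynomial.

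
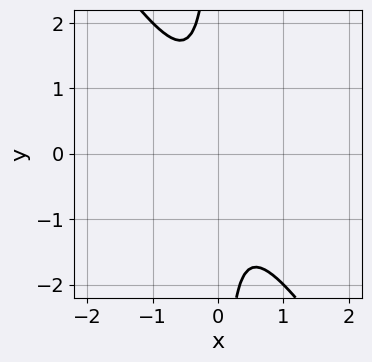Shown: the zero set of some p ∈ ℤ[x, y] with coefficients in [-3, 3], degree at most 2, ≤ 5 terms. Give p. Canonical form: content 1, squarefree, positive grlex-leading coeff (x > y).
3*x^2 + 2*x*y + 1

(a) deg p = 2. No degree-1 curve has this shape.
(b) Checking where it meets the axes: no y-intercept at any integer in the box; it misses every integer gridline on the x-axis.
(c) Solving for integer coefficients yields p as stated.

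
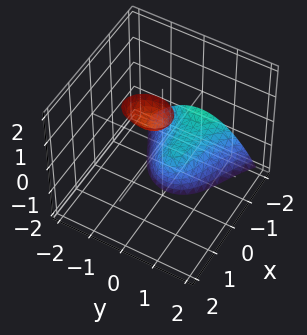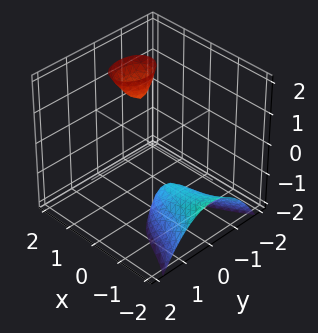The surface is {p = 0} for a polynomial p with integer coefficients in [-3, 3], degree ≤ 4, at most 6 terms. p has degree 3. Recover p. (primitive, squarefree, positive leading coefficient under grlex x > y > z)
I count 2 distinct pieces. Treating them together as one polynomial.
deg p = 3. The shape is more complex than any degree-2 surface.
From the visible intercepts: it misses every integer gridline on the y-axis; no x-intercept at any integer in the box; no z-intercept at any integer in the box.
Solving for integer coefficients yields p as stated.

x^3 + 3*x^2 - 3*x*z + 3*y^2 + 1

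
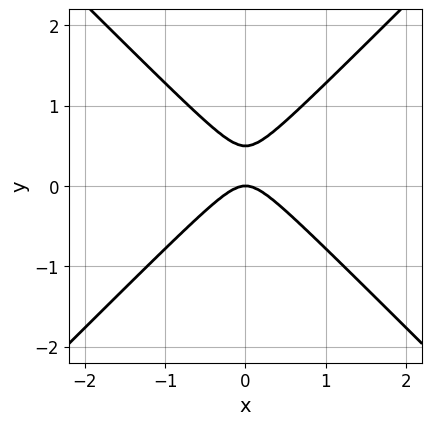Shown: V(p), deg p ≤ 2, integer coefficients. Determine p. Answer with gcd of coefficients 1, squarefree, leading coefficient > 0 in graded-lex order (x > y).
deg p = 2. A generic line meets the curve in up to 2 points.
Symmetries: the x ↦ −x reflection is a symmetry, so x appears only in even powers.
Against the integer gridlines: one x-axis crossing is at x = 0; it crosses the y-axis at the gridline y = 0.
These observations pin down the coefficients.

2*x^2 - 2*y^2 + y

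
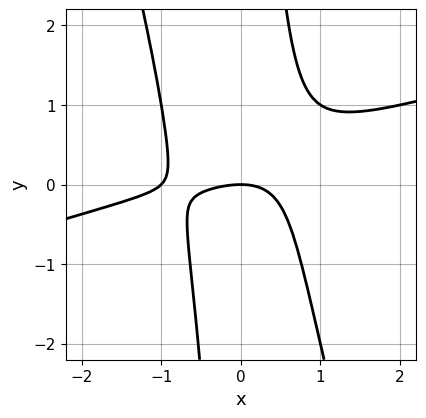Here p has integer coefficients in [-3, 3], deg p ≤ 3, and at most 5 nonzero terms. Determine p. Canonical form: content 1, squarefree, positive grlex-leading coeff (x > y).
1. deg p = 3. A generic line meets the curve in up to 3 points.
2. Observable constraints: one y-axis crossing is at y = 0; among the integer gridlines, it crosses the x-axis at x ∈ {-1, 0}.
3. These observations pin down the coefficients.

x^3 - 3*x^2*y - x*y^2 + x^2 + 2*y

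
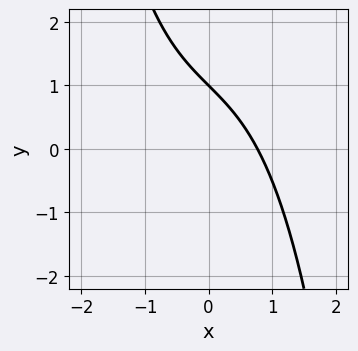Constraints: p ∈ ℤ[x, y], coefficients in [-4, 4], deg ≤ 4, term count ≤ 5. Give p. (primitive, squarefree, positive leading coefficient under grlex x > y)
x^3 + 2*x + 2*y - 2

First, the degree is 3 — a generic line meets the curve in up to 3 points.
Then, from the visible intercepts: it crosses the y-axis at the gridline y = 1.
Finally, solving for integer coefficients yields p as stated.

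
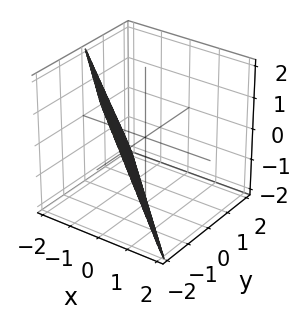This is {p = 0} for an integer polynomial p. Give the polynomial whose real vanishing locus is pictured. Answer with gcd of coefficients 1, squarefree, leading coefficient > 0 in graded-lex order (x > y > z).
2*x + 2*y + z + 2

Degree: every cross-section is a straight line — this is a plane, so deg p = 1.
From the visible intercepts: it meets the y-axis at y = -1 (among the integer gridlines); one x-axis crossing is at x = -1; it crosses the z-axis at the gridline z = -2.
The integer polynomial consistent with all of this is the stated p.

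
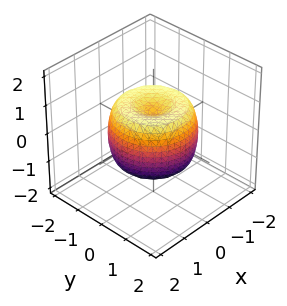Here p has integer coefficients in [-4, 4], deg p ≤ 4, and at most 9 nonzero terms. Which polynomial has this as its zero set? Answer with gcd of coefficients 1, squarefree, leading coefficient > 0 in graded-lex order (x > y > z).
deg p = 4. The shape is more complex than any degree-3 surface.
By symmetry, every cross-section ⟂ z is a circle, so x, y appear only via x² + y².
Against the integer gridlines: a circular section at z = 0 has radius between 1 and 2.
Solving for integer coefficients yields p as stated.

2*x^4 + 4*x^2*y^2 + 2*y^4 - 3*x^2 - 3*y^2 + 2*z^2 - 1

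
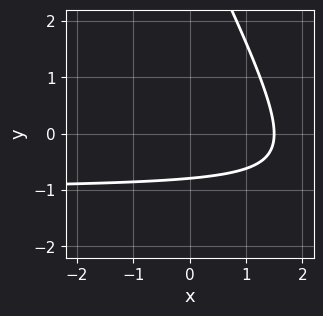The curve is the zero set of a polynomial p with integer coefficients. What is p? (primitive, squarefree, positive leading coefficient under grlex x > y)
1. Degree: no degree-1 curve has this shape, so deg p = 2.
2. Solving for integer coefficients yields p as stated.

2*x*y + y^2 + 2*x - 3*y - 3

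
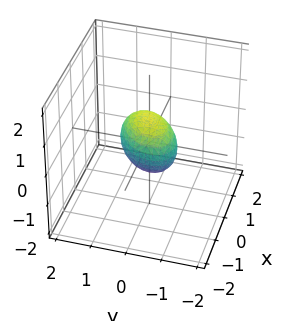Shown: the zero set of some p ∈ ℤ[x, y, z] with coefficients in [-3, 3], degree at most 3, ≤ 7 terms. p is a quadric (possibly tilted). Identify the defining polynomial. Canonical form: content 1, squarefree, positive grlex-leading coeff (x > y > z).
Degree: the shape is more complex than any degree-1 surface, so deg p = 2.
Putting this together gives p.

3*x^2 - 2*x*y + 3*y^2 + 3*z^2 - 2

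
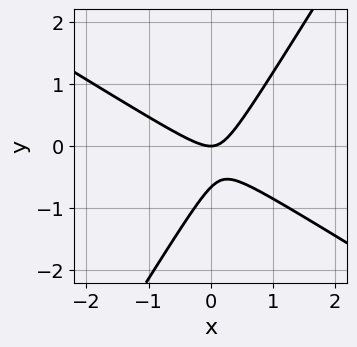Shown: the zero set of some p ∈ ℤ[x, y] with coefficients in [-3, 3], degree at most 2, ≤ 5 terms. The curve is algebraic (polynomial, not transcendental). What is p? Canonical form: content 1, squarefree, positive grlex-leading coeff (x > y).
(a) The degree is 2 — the shape is more complex than any degree-1 curve.
(b) Against the integer gridlines: it meets the x-axis at x = 0 (among the integer gridlines); it crosses the y-axis at the gridline y = 0.
(c) Matching integer coefficients to the picture gives p.

3*x^2 + 3*x*y - 3*y^2 - 2*y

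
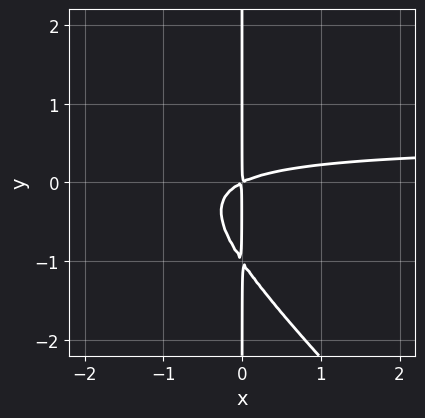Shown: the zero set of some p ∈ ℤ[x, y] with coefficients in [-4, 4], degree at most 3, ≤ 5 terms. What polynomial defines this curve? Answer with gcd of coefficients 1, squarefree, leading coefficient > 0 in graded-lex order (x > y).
2*x^2*y + 2*x*y^2 - x^2 + 2*x*y

(a) deg p = 3. No degree-2 curve has this shape.
(b) From the visible intercepts: every point of the y-axis in the box is on the curve.
(c) Together with the visible shape, these determine p as stated.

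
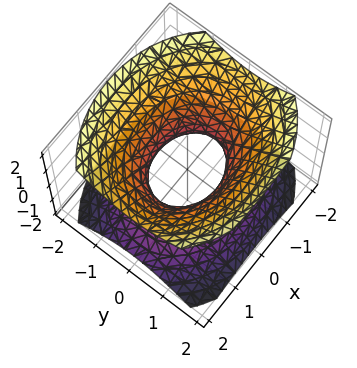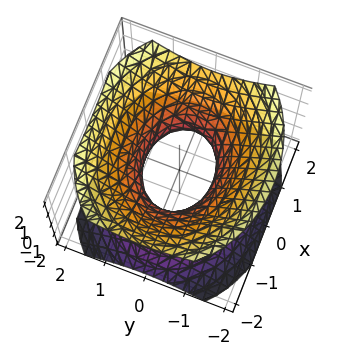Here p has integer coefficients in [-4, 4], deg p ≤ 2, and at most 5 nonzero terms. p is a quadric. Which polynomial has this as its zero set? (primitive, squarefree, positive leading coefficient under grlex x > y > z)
(a) deg p = 2. One connected sheet with a waist; a quadric.
(b) Symmetries: it's symmetric under z → −z, forcing even powers of z; the x ↦ −x reflection is a symmetry, so x appears only in even powers; it's symmetric under y → −y, forcing even powers of y.
(c) Reading off the gridlines: no z-intercept at any integer in the box; among the integer gridlines, it crosses the x-axis at x ∈ {-1, 1}.
(d) Matching integer coefficients to the picture gives p.

2*x^2 + 3*y^2 - 3*z^2 - 2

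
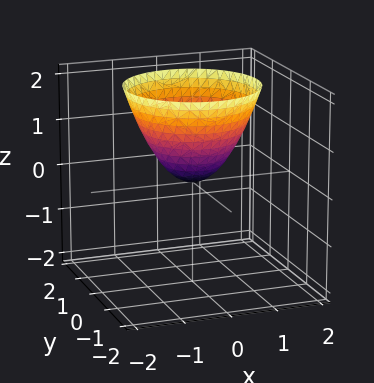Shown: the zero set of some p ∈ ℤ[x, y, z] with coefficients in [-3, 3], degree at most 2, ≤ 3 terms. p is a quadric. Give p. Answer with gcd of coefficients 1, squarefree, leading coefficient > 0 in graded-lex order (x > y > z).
x^2 + y^2 - z

First, degree: a paraboloid; a quadric, so deg p = 2.
Next, by symmetry, the z-axis is an axis of rotation, so x and y enter only as x² + y².
Next, checking where it meets the axes: it meets the x-axis at x = 0 (among the integer gridlines); it meets the z-axis at z = 0 (among the integer gridlines); a circular section at z = 2 has radius between 1 and 2.
Finally, assembling these constraints gives the stated polynomial.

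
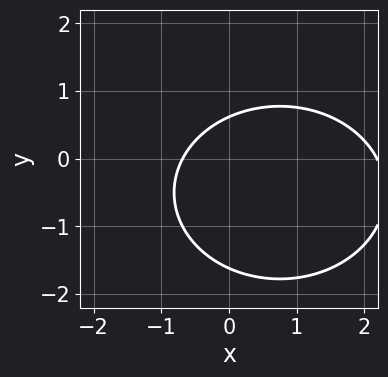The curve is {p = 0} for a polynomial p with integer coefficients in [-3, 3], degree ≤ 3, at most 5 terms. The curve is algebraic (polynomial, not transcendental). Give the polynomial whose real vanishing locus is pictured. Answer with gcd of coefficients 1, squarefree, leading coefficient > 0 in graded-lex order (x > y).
Degree: the shape is more complex than any degree-1 curve, so deg p = 2.
Solving for integer coefficients yields p as stated.

2*x^2 + 3*y^2 - 3*x + 3*y - 3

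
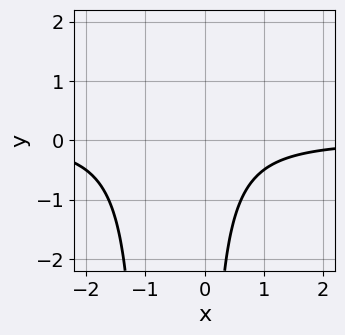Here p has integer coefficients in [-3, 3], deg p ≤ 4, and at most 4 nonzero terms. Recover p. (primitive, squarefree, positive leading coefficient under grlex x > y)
x^2*y + x*y + 1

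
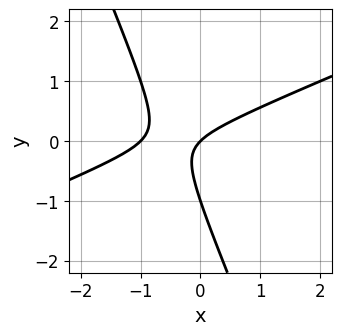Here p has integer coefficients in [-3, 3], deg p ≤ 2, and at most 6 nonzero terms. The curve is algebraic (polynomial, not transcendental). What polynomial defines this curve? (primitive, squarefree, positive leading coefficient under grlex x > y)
x^2 - 2*x*y - y^2 + x - y

1. deg p = 2. No degree-1 curve has this shape.
2. From the axis intercepts and sections: among the integer gridlines, it crosses the x-axis at x ∈ {-1, 0}; the y-axis gridline crossings are at y ∈ {-1, 0}.
3. Putting this together gives p.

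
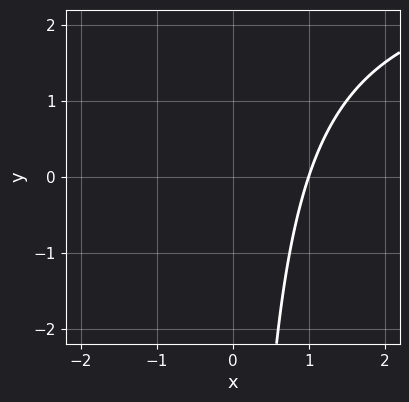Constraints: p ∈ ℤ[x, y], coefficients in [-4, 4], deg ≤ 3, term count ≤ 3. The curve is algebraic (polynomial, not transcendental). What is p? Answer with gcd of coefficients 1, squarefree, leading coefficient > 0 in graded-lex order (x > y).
deg p = 2.
Reading off the gridlines: one x-axis crossing is at x = 1; it misses every integer gridline on the y-axis.
Assembling these constraints gives the stated polynomial.

x*y - 3*x + 3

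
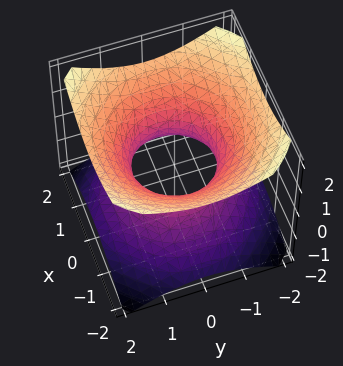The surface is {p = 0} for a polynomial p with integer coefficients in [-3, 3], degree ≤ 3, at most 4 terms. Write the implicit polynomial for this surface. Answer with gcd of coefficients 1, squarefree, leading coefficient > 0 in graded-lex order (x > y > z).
2*x^2 + 2*y^2 - 3*z^2 - 2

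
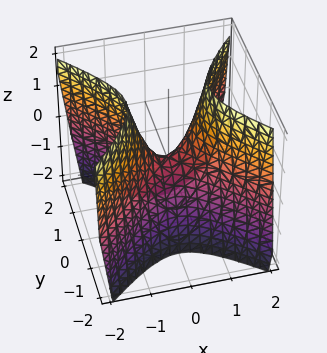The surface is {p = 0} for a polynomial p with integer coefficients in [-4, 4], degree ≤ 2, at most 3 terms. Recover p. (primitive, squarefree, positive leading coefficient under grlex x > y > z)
(a) Degree: a hyperbolic paraboloid; a quadric, so deg p = 2.
(b) Symmetries: the y ↦ −y reflection is a symmetry, so y appears only in even powers; it's symmetric under x → −x, forcing even powers of x.
(c) From the axis intercepts and sections: it meets the y-axis at y = 0 (among the integer gridlines); it meets the x-axis at x = 0 (among the integer gridlines); it crosses the z-axis at the gridline z = 0.
(d) These observations pin down the coefficients.

2*x^2 - 2*y^2 - z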